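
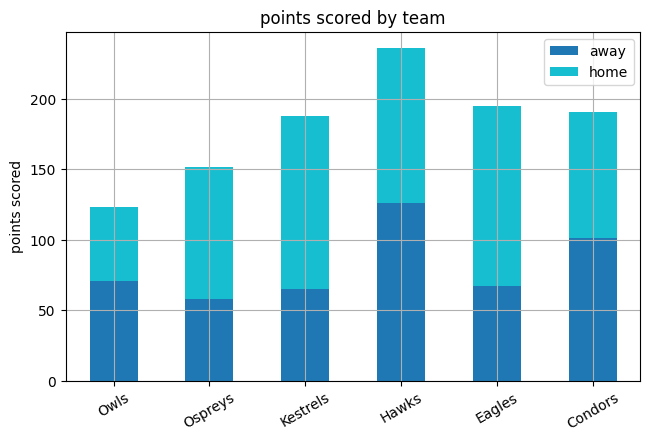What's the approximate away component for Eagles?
away top ≈ 60, bottom ≈ 0; segment ≈ 60.

≈ 60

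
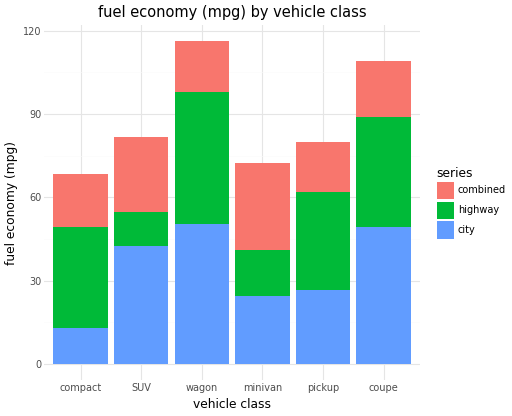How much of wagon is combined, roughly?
combined top ≈ 120, bottom ≈ 100; segment ≈ 20.

≈ 20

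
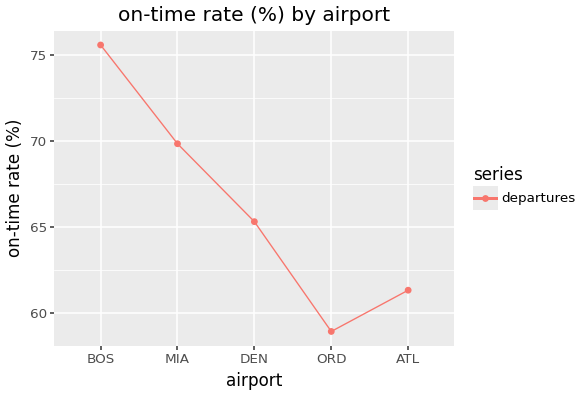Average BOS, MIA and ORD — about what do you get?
(76 + 70 + 58) / 3 ≈ 68.

≈ 68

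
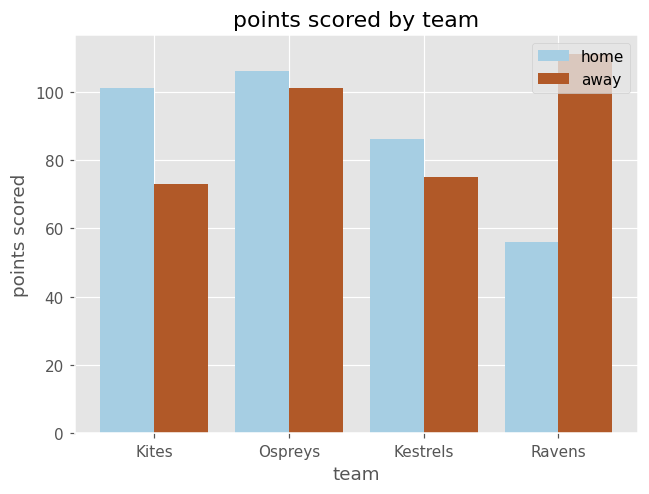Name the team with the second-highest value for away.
Top 3 for away: Ravens ≈ 110, Ospreys ≈ 100, Kestrels ≈ 80.

Ospreys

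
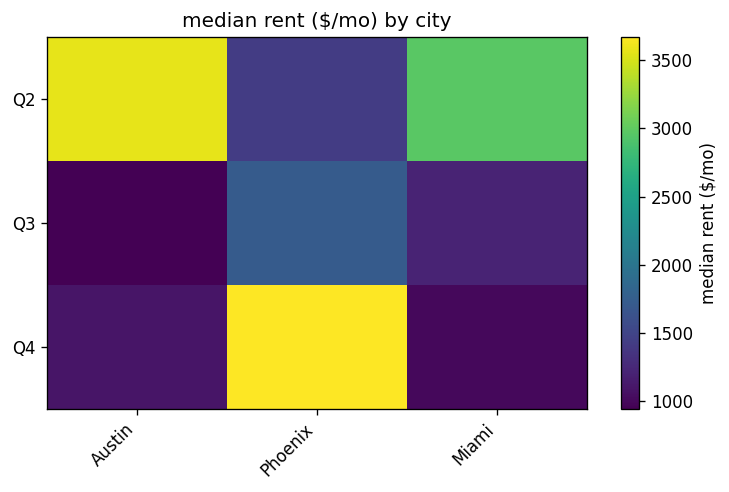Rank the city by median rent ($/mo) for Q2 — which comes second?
Miami

Top 3 for Q2: Austin ≈ 3500, Miami ≈ 3000, Phoenix ≈ 1500.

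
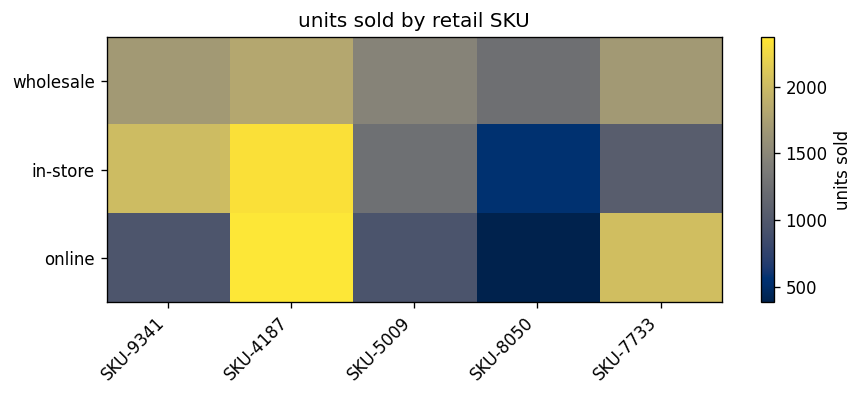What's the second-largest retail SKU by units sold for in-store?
SKU-9341

Top 3 for in-store: SKU-4187 ≈ 2400, SKU-9341 ≈ 2000, SKU-5009 ≈ 1200.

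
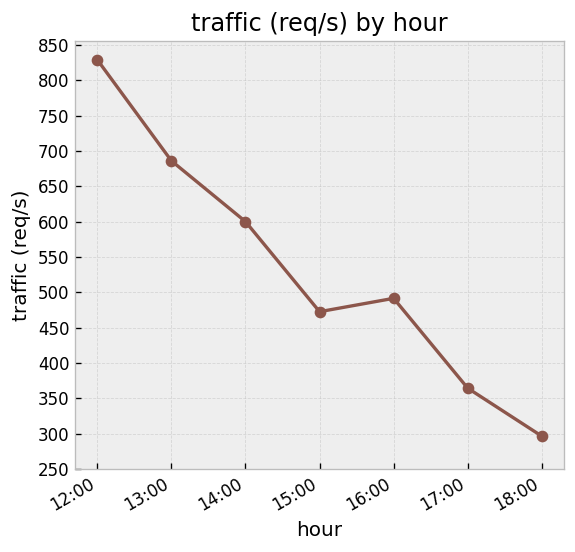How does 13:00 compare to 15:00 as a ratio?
13:00 ≈ 700, 15:00 ≈ 450; 700/450 ≈ 1.56.

≈ 1.56×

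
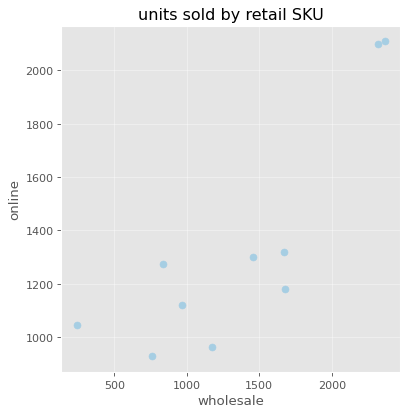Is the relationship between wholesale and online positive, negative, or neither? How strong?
Points are positively correlated; strong (|r| ≈ 0.8).

positive, strong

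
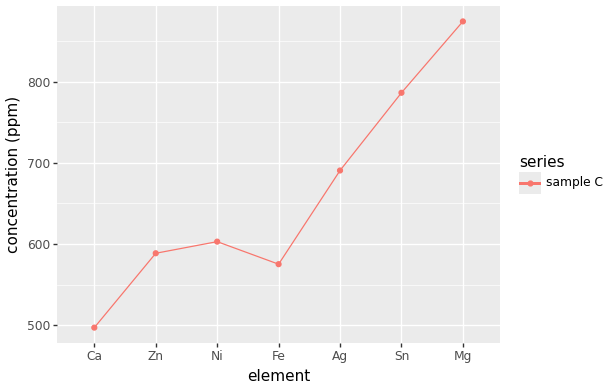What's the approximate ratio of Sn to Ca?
≈ 1.6×

Sn ≈ 800, Ca ≈ 500; 800/500 ≈ 1.6.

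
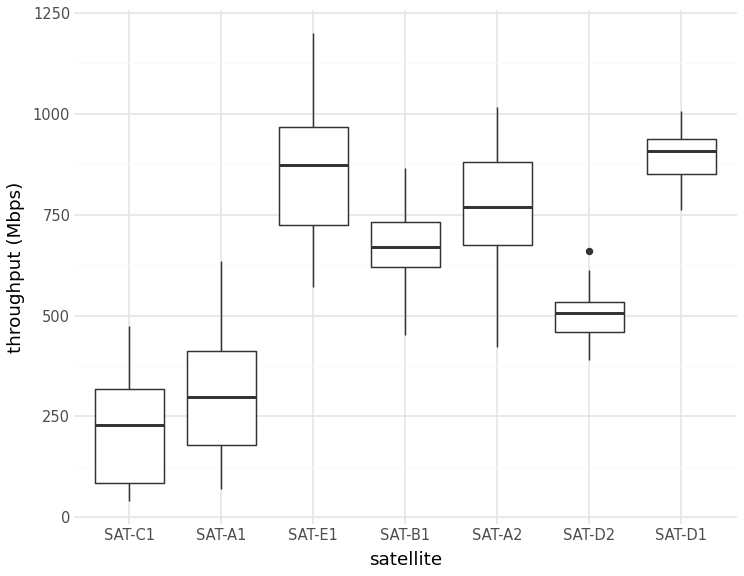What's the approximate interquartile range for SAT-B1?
≈ 100

Q3 ≈ 700, Q1 ≈ 600; IQR ≈ 100.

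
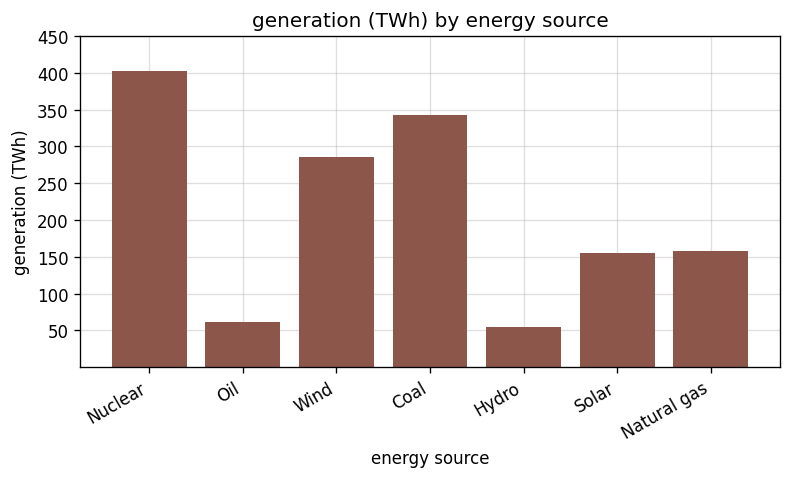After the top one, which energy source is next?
Coal

Top 3: Nuclear ≈ 400, Coal ≈ 350, Wind ≈ 300.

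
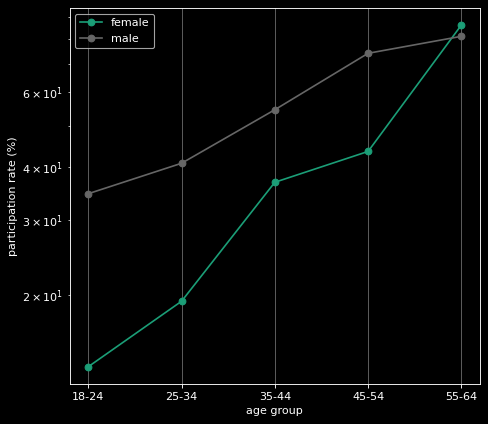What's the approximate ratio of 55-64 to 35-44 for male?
≈ 1.6×

55-64 ≈ 80, 35-44 ≈ 50; 80/50 ≈ 1.6.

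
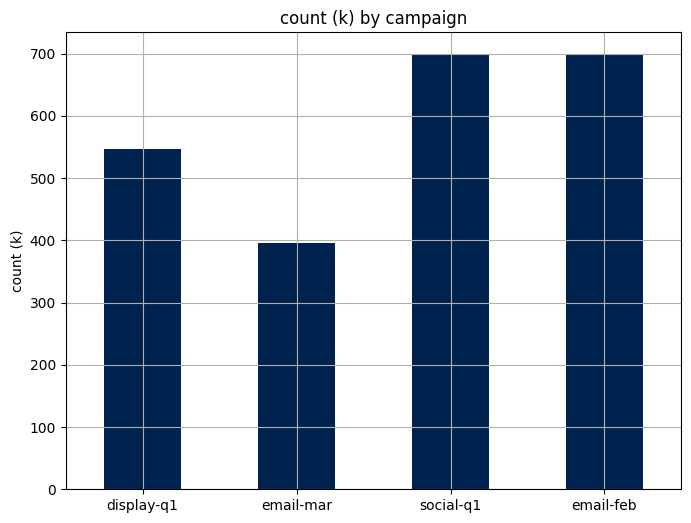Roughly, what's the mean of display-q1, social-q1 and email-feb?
(500 + 700 + 700) / 3 ≈ 633.

≈ 633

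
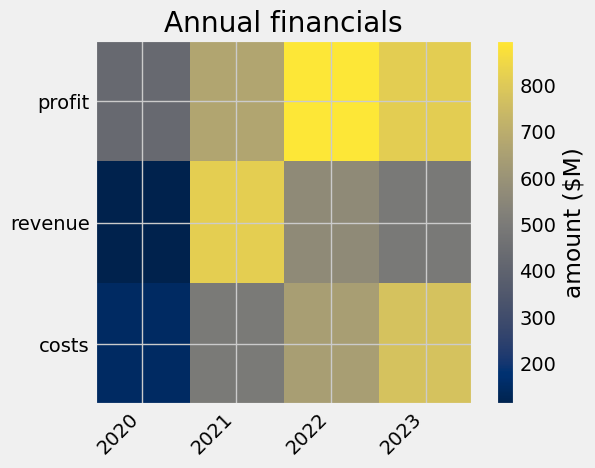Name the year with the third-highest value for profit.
2021

Top 4 for profit: 2022 ≈ 900, 2023 ≈ 800, 2021 ≈ 700, 2020 ≈ 400.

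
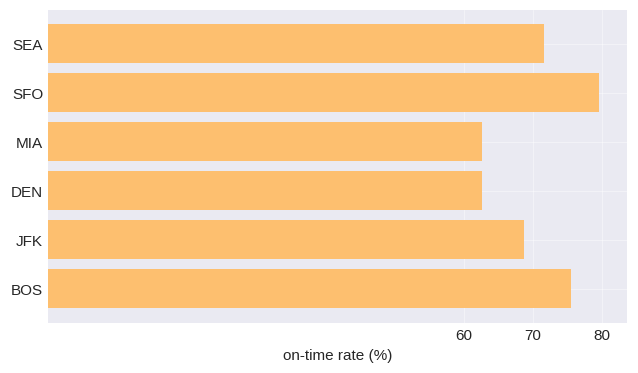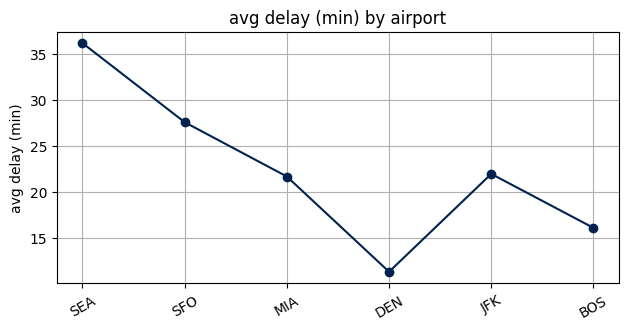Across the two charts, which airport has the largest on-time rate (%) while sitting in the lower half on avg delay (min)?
BOS

Chart 2 median avg delay (min) ≈ 20; below-median airports: MIA, DEN, BOS. Among those, BOS has the highest on-time rate (%) (≈ 80).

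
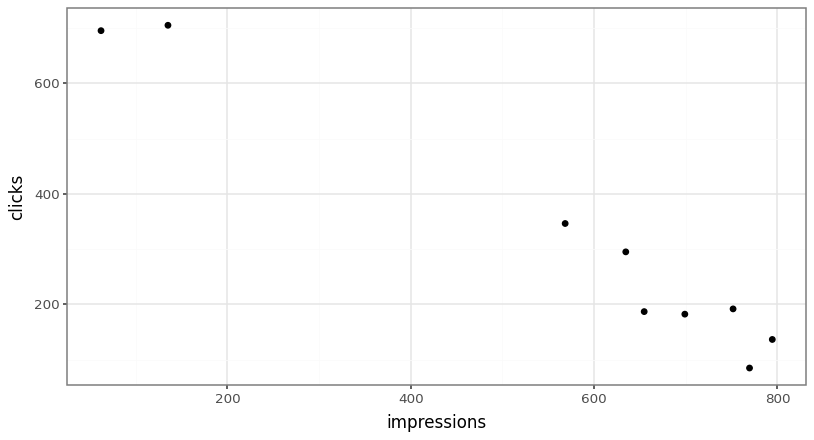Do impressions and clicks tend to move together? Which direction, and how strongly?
negative, strong

Points are negatively correlated; strong (|r| ≈ 1.0).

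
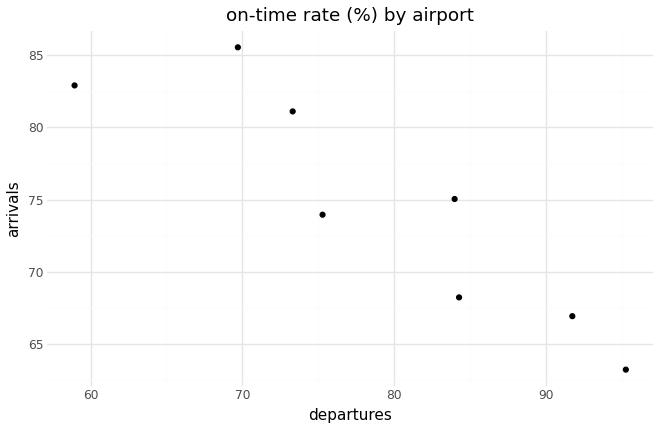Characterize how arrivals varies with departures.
Points are negatively correlated; strong (|r| ≈ 0.9).

negative, strong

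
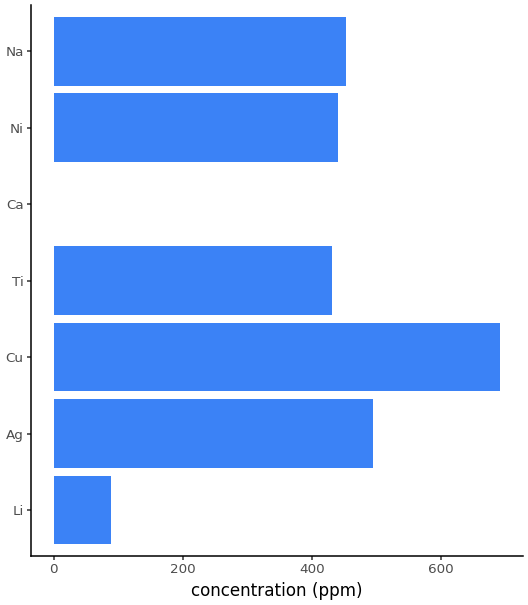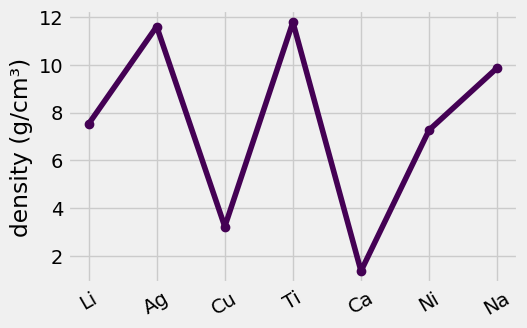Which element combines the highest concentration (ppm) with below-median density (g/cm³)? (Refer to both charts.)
Chart 2 median density (g/cm³) ≈ 8; below-median elements: Cu, Ca, Ni. Among those, Cu has the highest concentration (ppm) (≈ 700).

Cu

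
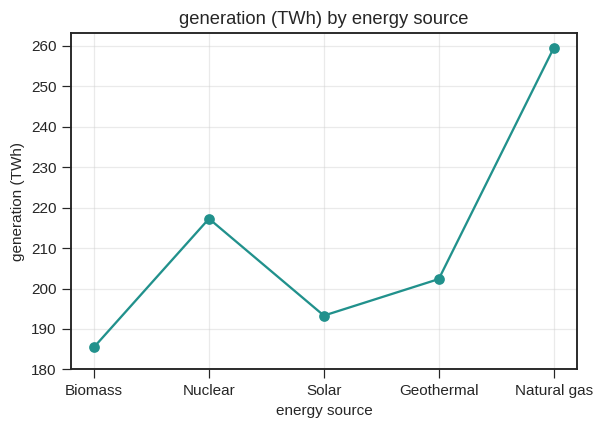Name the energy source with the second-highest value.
Top 3: Natural gas ≈ 260, Nuclear ≈ 220, Geothermal ≈ 200.

Nuclear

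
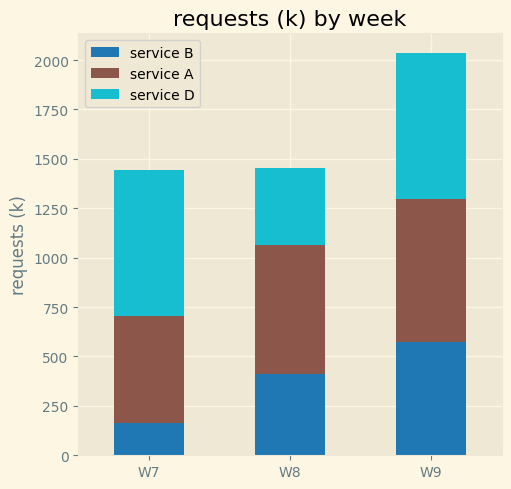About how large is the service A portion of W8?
service A top ≈ 1000, bottom ≈ 400; segment ≈ 600.

≈ 600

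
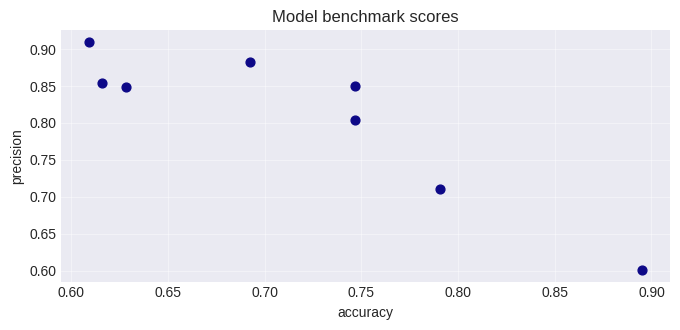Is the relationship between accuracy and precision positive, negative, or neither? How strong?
Points are negatively correlated; strong (|r| ≈ 0.9).

negative, strong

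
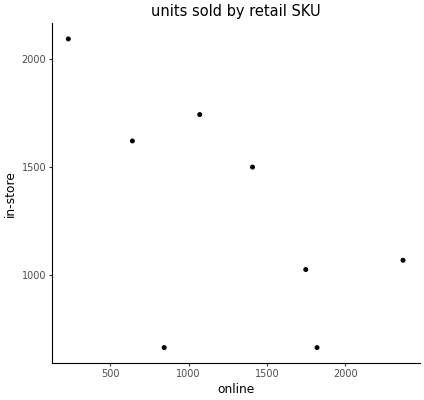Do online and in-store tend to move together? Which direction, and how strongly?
Points are negatively correlated; moderate (|r| ≈ 0.6).

negative, moderate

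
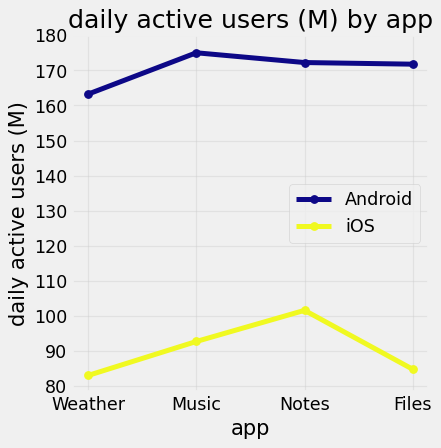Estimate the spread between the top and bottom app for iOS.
≈ 20

Max Notes ≈ 100, min Weather ≈ 80; range ≈ 20.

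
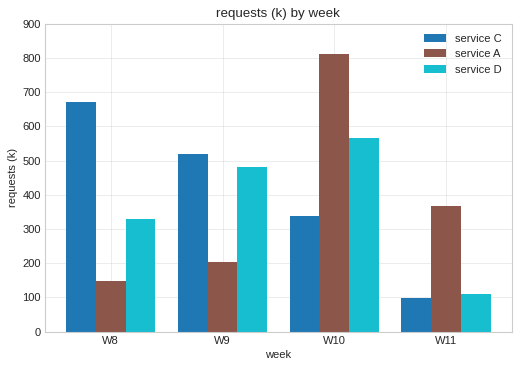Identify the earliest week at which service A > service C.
W10

W9: service A ≈ 200 vs service C ≈ 500 (not yet); W10: service A ≈ 800 vs service C ≈ 300 (first crossover).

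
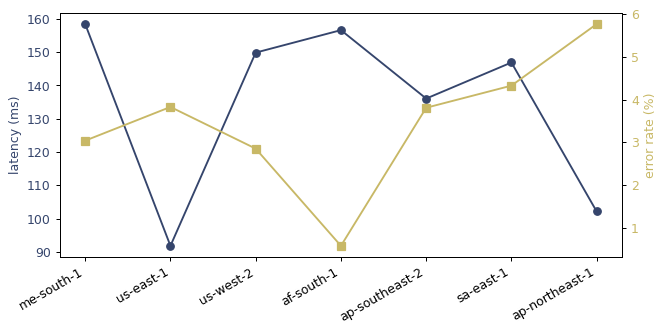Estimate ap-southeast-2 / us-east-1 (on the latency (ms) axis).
ap-southeast-2 ≈ 140, us-east-1 ≈ 90; 140/90 ≈ 1.56.

≈ 1.56×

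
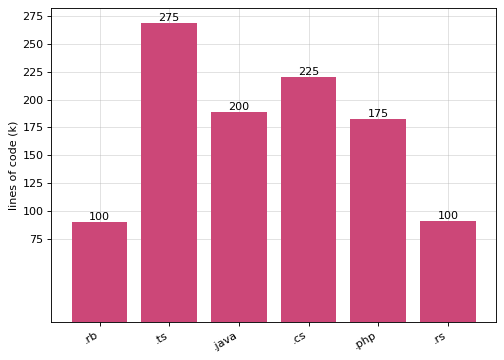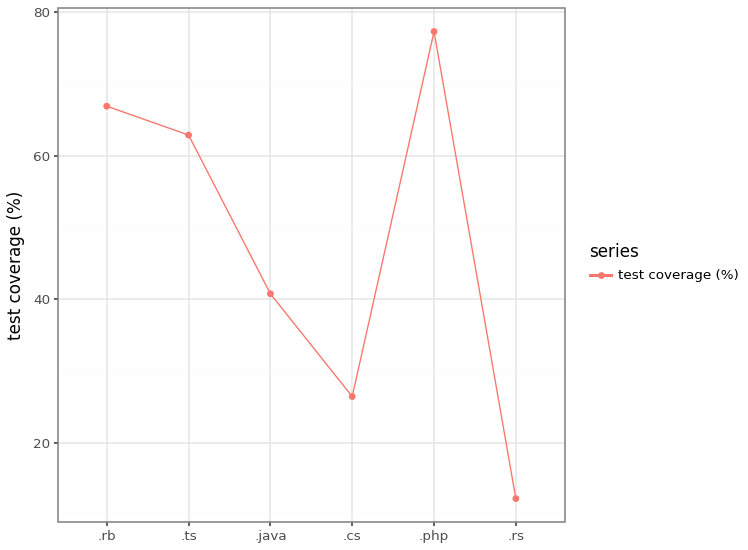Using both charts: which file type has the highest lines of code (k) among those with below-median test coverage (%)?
.cs

Chart 2 median test coverage (%) ≈ 50; below-median file types: .java, .cs, .rs. Among those, .cs has the highest lines of code (k) (≈ 225).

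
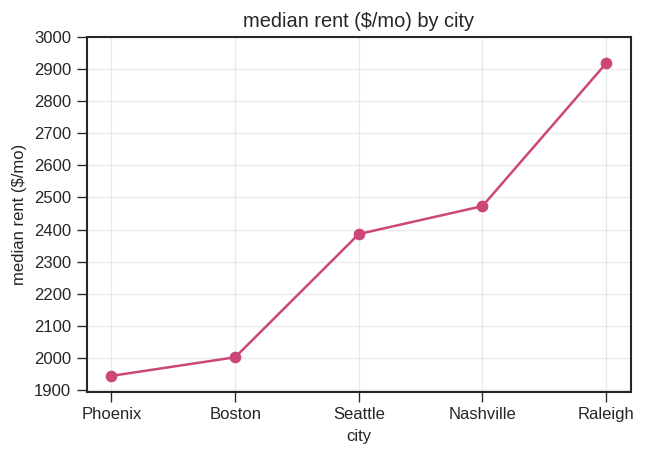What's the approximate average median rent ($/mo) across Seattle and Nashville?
(2400 + 2500) / 2 ≈ 2450.

≈ 2450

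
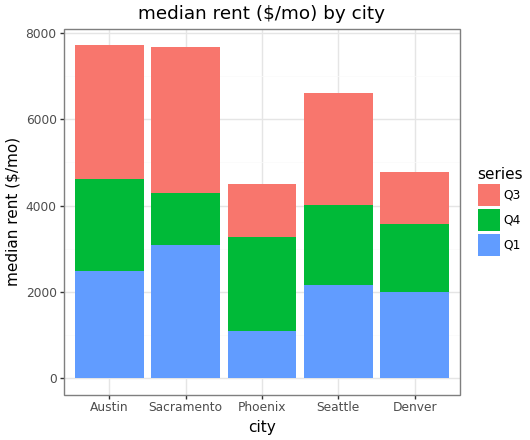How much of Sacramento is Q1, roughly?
Q1 top ≈ 3000, bottom ≈ 0; segment ≈ 3000.

≈ 3000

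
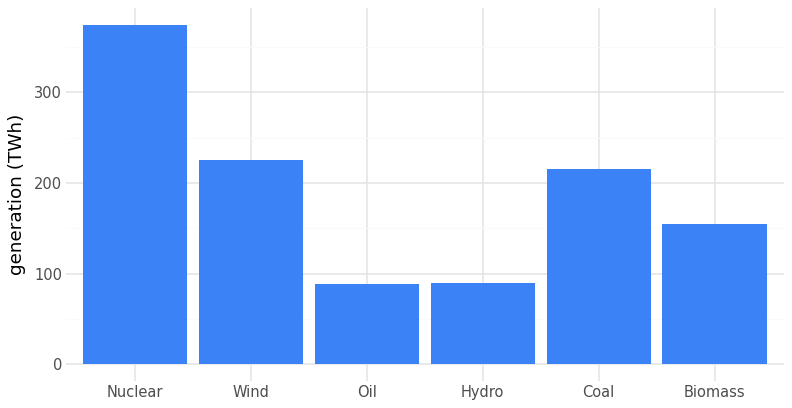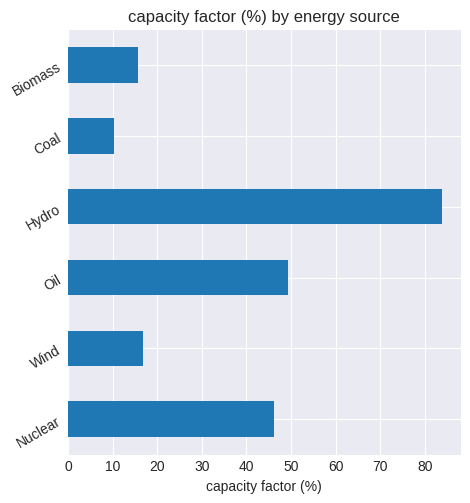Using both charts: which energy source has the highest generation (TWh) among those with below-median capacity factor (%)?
Wind

Chart 2 median capacity factor (%) ≈ 30; below-median energy sources: Wind, Coal, Biomass. Among those, Wind has the highest generation (TWh) (≈ 250).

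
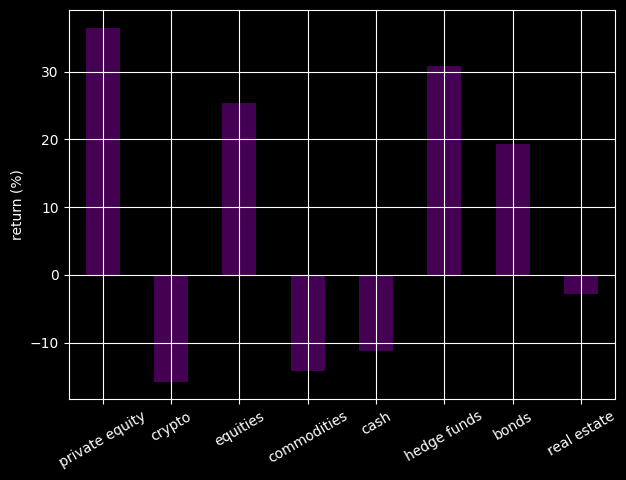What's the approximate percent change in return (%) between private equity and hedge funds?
private equity ≈ 35, hedge funds ≈ 30; (30 − 35) / 35 ≈ -14.3%.

≈ -14.3%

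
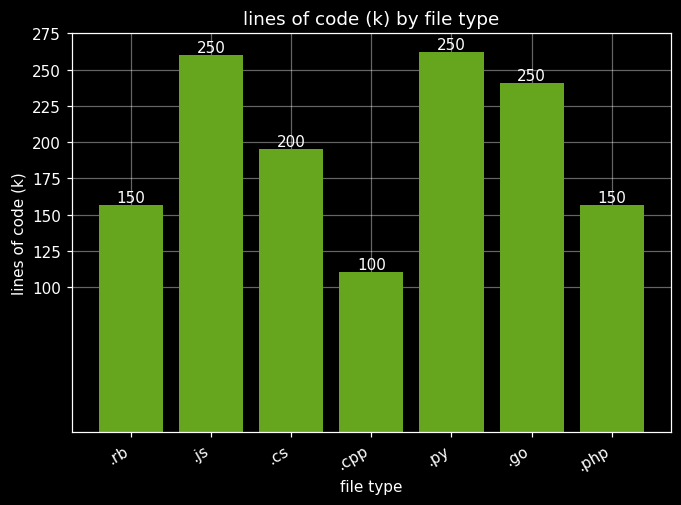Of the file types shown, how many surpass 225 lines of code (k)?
3

Above 225: .js, .py, .go.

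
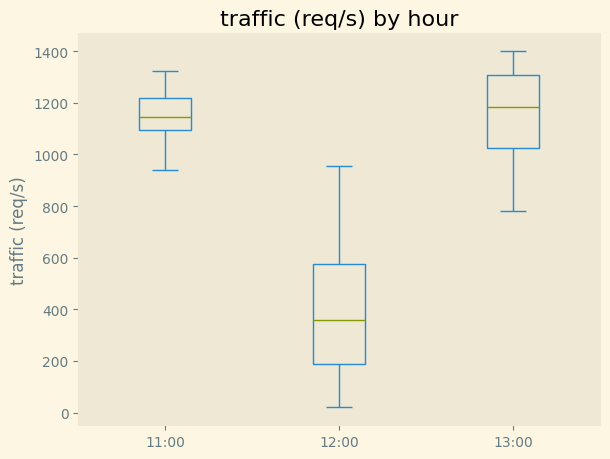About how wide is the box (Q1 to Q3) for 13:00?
≈ 300

Q3 ≈ 1300, Q1 ≈ 1000; IQR ≈ 300.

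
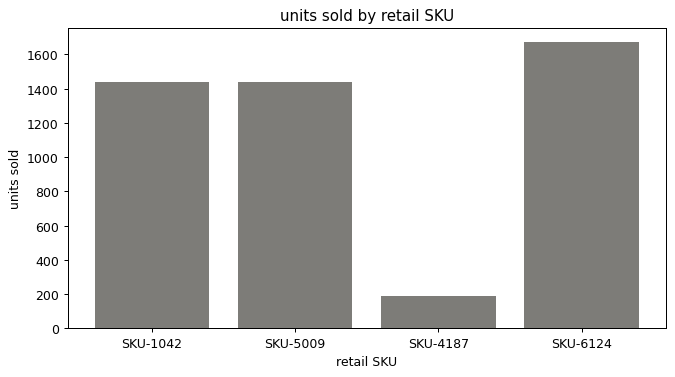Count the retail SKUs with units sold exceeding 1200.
Above 1200: SKU-1042, SKU-5009, SKU-6124.

3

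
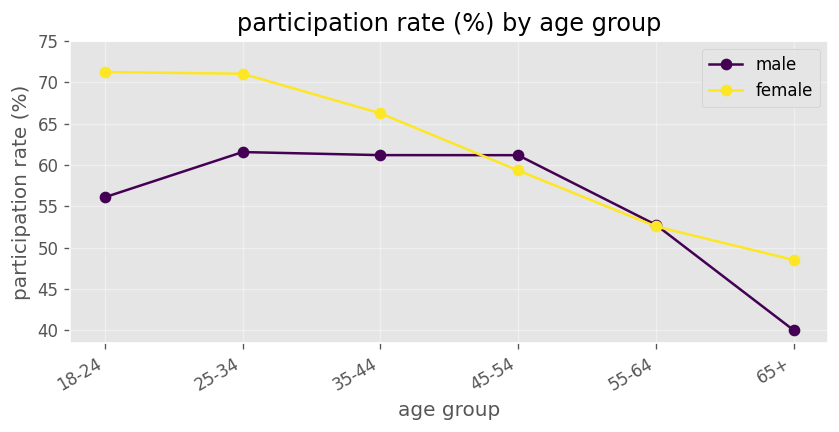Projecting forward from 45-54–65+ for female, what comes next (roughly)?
≈ 45

Last three: 60, 55, 50 → slope ≈ -5/step → next ≈ 45.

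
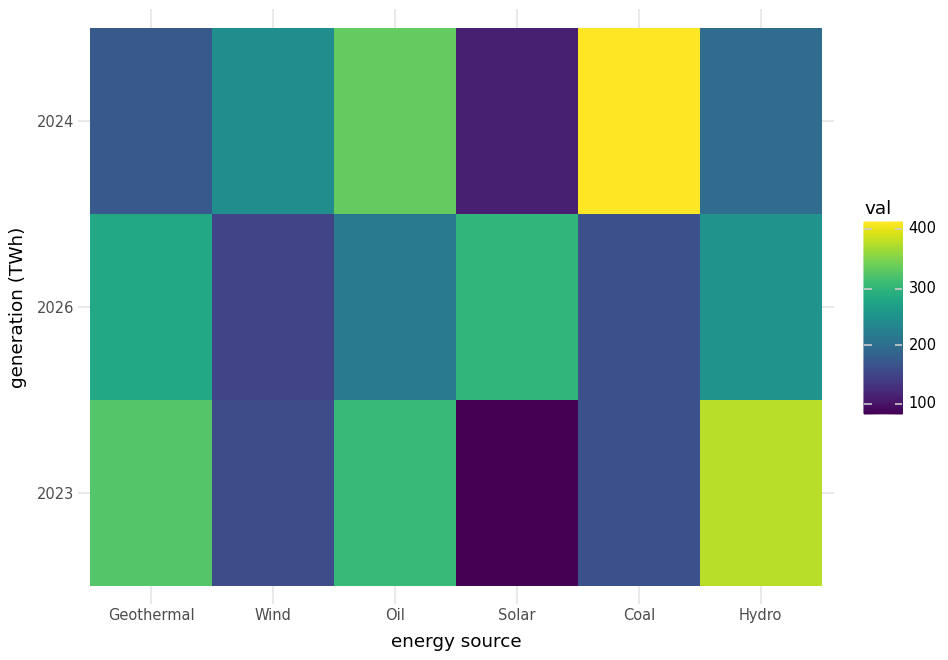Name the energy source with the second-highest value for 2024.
Oil

Top 3 for 2024: Coal ≈ 400, Oil ≈ 350, Wind ≈ 250.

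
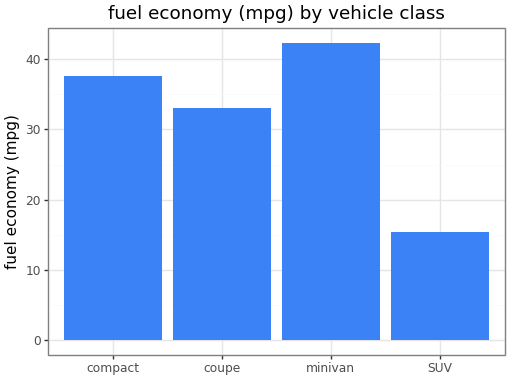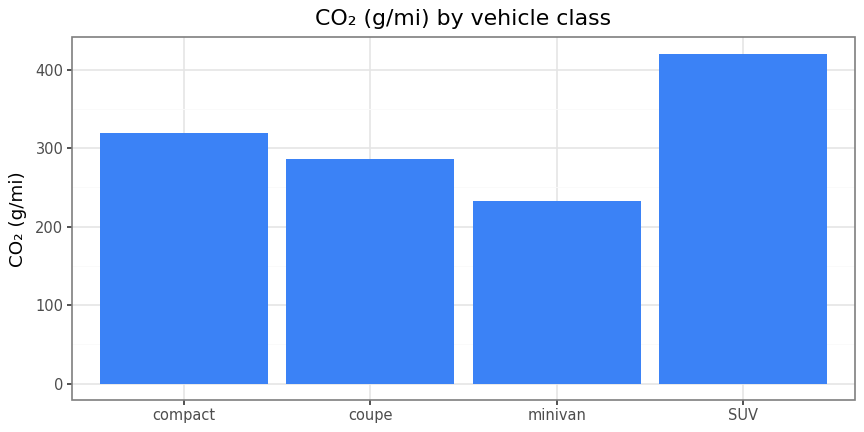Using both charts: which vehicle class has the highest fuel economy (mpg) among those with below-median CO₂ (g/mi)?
minivan

Chart 2 median CO₂ (g/mi) ≈ 300; below-median vehicle classes: coupe, minivan. Among those, minivan has the highest fuel economy (mpg) (≈ 40).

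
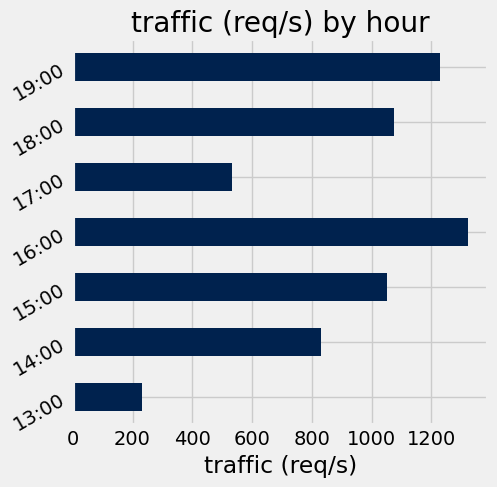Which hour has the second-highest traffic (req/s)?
Top 3: 16:00 ≈ 1400, 19:00 ≈ 1200, 18:00 ≈ 1000.

19:00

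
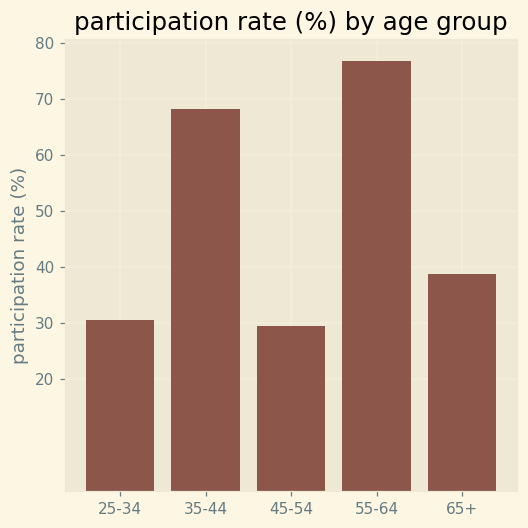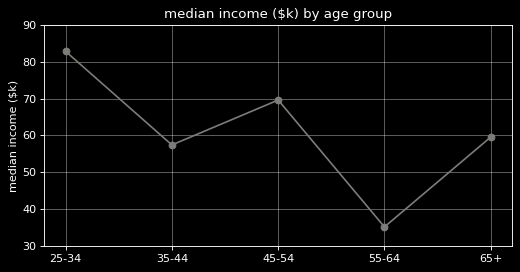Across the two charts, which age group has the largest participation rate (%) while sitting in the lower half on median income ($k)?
55-64

Chart 2 median median income ($k) ≈ 60; below-median age groups: 35-44, 55-64. Among those, 55-64 has the highest participation rate (%) (≈ 80).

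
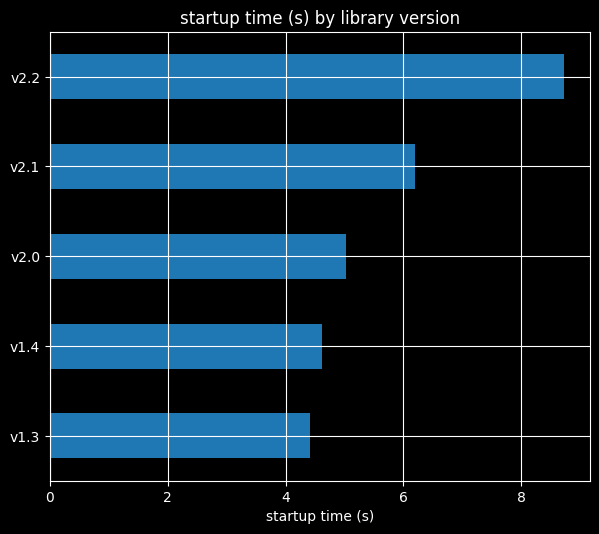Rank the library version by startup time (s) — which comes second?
v2.1

Top 3: v2.2 ≈ 9, v2.1 ≈ 6, v2.0 ≈ 5.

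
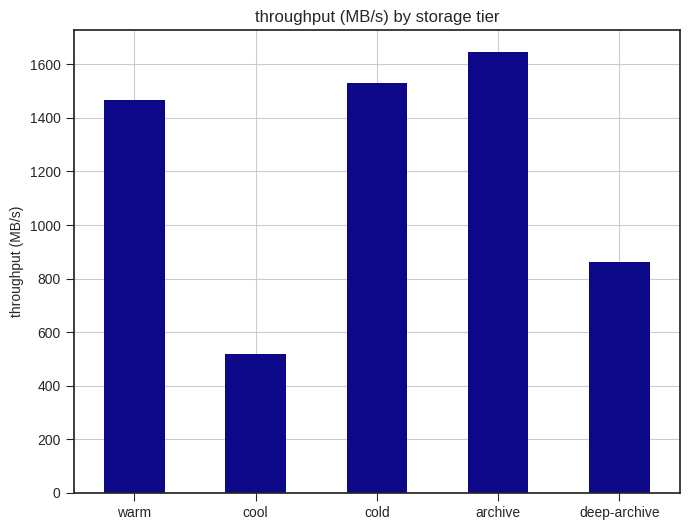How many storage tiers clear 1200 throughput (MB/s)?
3

Above 1200: warm, cold, archive.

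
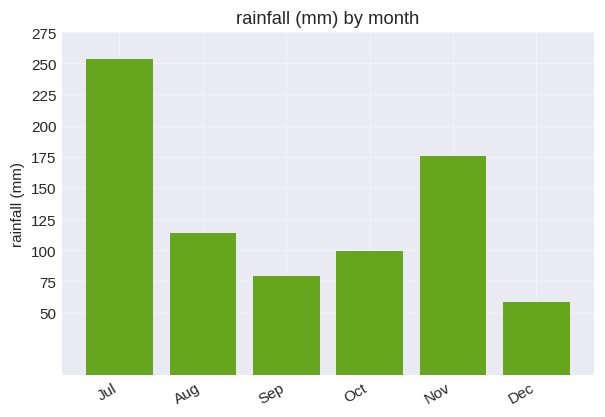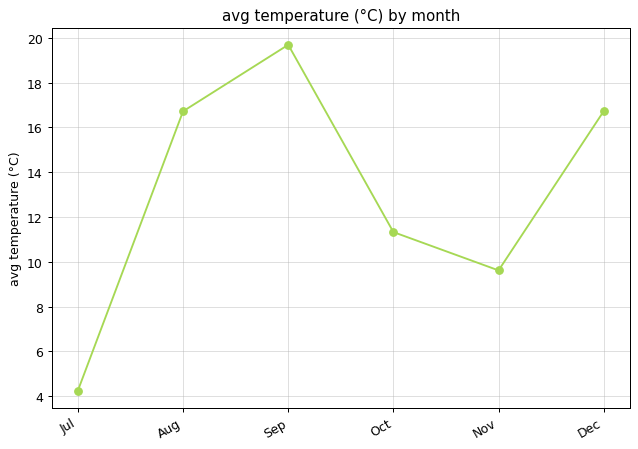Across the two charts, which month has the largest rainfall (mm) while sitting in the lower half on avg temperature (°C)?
Jul

Chart 2 median avg temperature (°C) ≈ 14; below-median months: Jul, Oct, Nov. Among those, Jul has the highest rainfall (mm) (≈ 250).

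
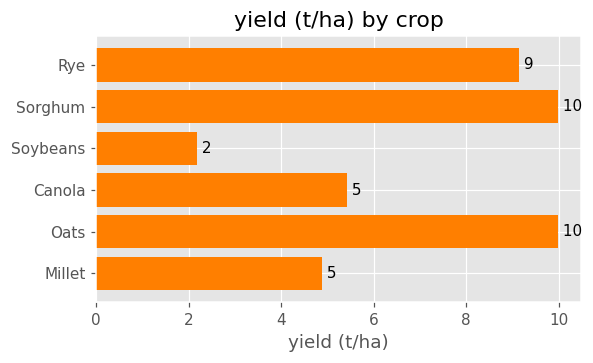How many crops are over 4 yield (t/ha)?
5

Above 4: Rye, Sorghum, Canola, Oats, Millet.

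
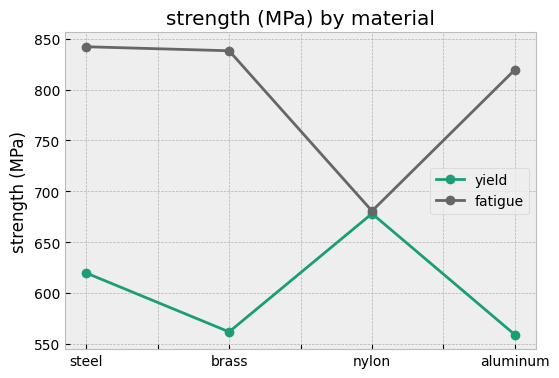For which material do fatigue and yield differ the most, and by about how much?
brass: fatigue ≈ 850, yield ≈ 550 → gap ≈ 300. Next-largest (aluminum) is only ≈ 275.

brass, ≈ 300 MPa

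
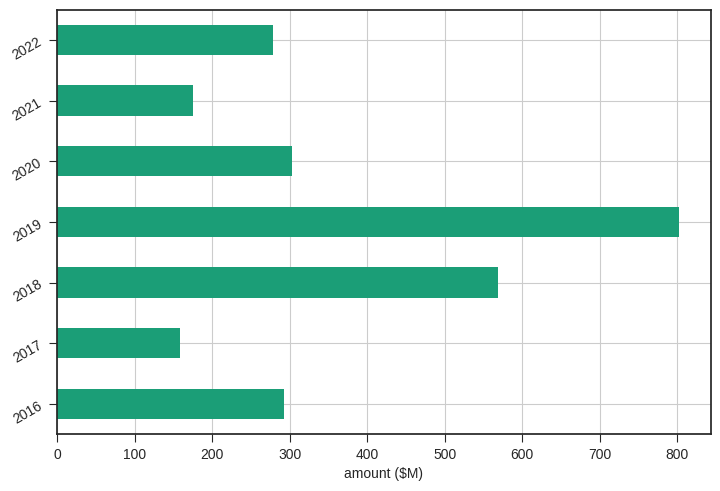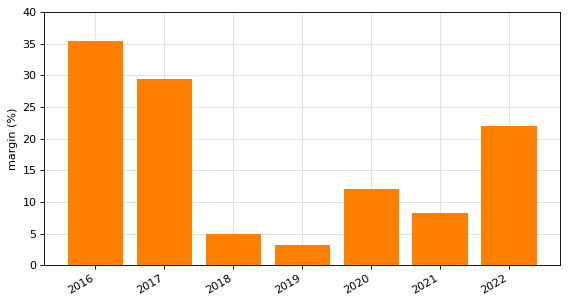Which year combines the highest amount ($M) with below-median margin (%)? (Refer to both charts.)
Chart 2 median margin (%) ≈ 10; below-median years: 2018, 2019, 2021. Among those, 2019 has the highest amount ($M) (≈ 800).

2019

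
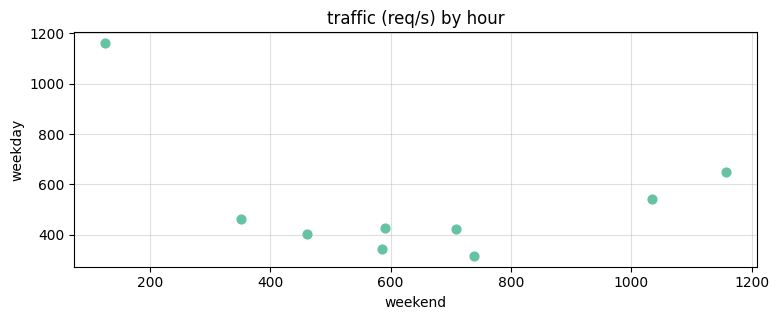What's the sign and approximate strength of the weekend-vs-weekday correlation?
Points are negatively correlated; weak (|r| ≈ 0.3).

negative, weak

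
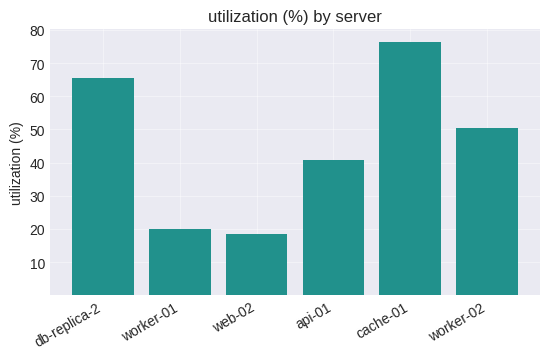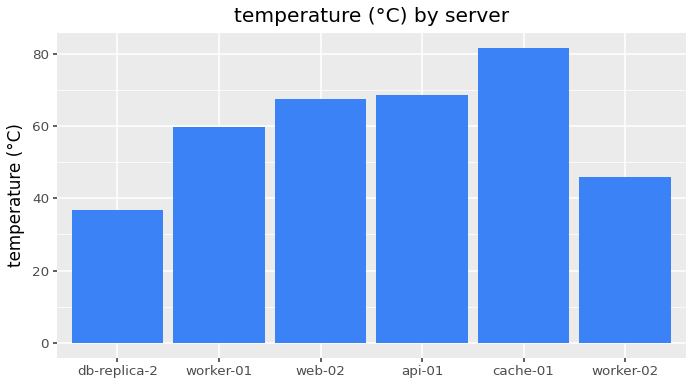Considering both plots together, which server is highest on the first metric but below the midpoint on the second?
Chart 2 median temperature (°C) ≈ 60; below-median servers: db-replica-2, worker-01, worker-02. Among those, db-replica-2 has the highest utilization (%) (≈ 70).

db-replica-2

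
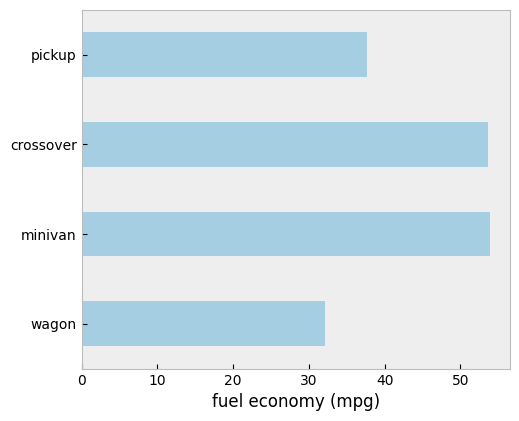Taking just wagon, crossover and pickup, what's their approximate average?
(30 + 55 + 40) / 3 ≈ 42.

≈ 42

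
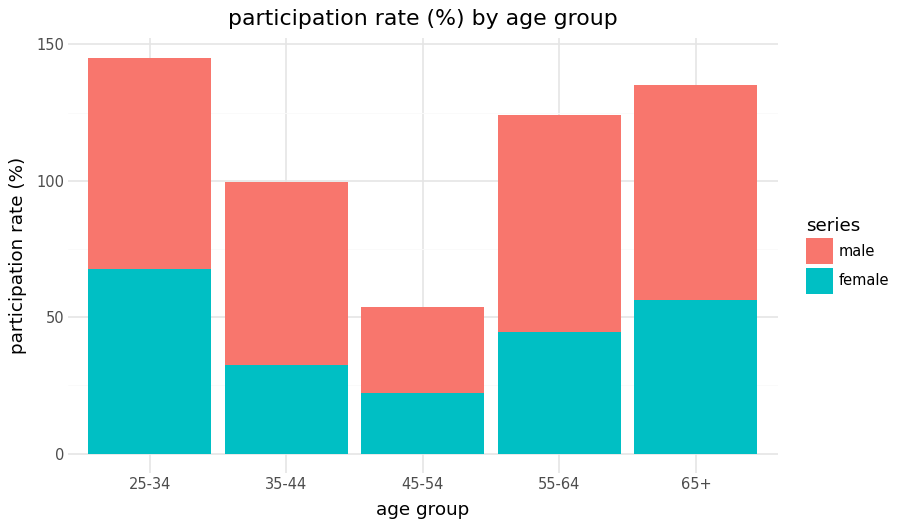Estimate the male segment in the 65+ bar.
male top ≈ 140, bottom ≈ 60; segment ≈ 80.

≈ 80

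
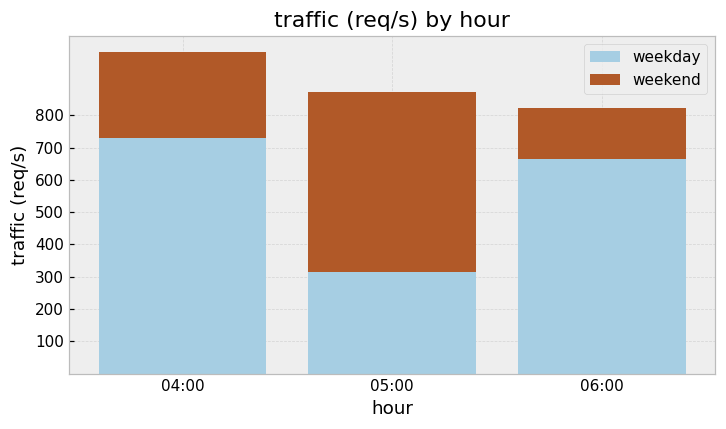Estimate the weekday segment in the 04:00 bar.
weekday top ≈ 700, bottom ≈ 0; segment ≈ 700.

≈ 700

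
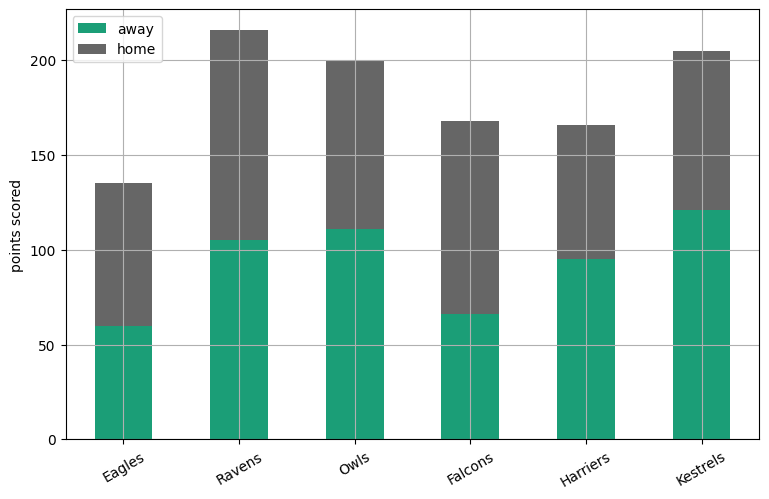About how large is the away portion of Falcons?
≈ 60

away top ≈ 60, bottom ≈ 0; segment ≈ 60.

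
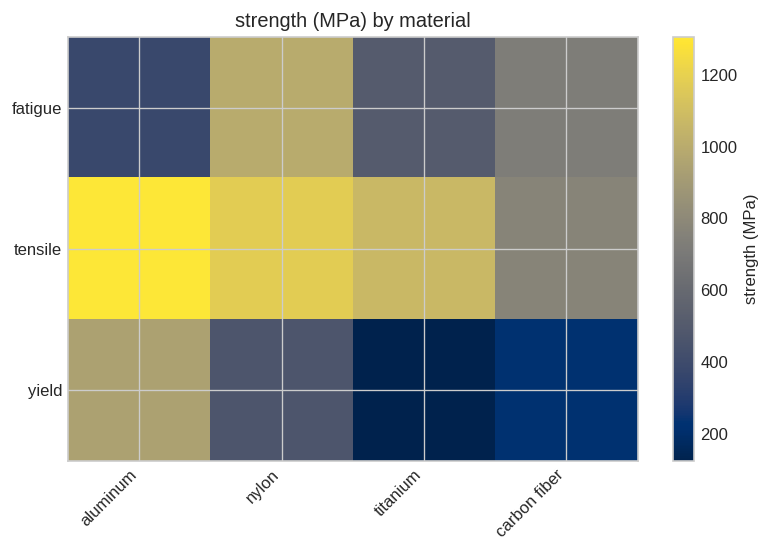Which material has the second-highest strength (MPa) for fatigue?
Top 3 for fatigue: nylon ≈ 1000, carbon fiber ≈ 700, titanium ≈ 500.

carbon fiber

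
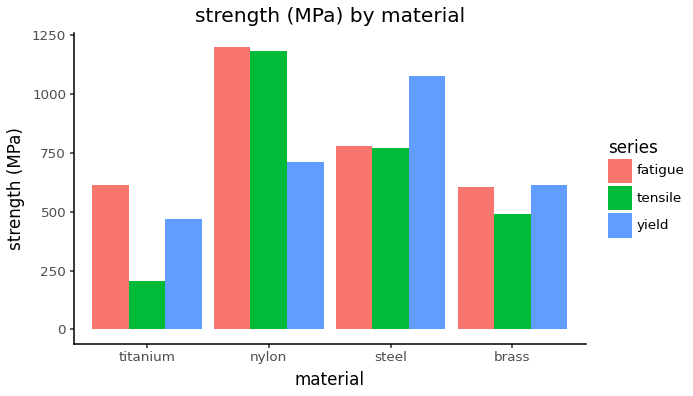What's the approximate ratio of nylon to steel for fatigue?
≈ 1.5×

nylon ≈ 1200, steel ≈ 800; 1200/800 ≈ 1.5.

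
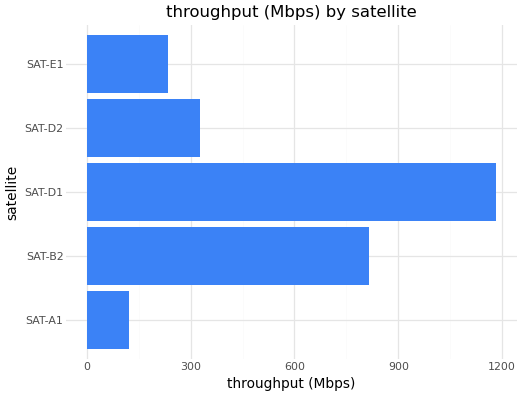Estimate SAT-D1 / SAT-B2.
SAT-D1 ≈ 1200, SAT-B2 ≈ 800; 1200/800 ≈ 1.5.

≈ 1.5×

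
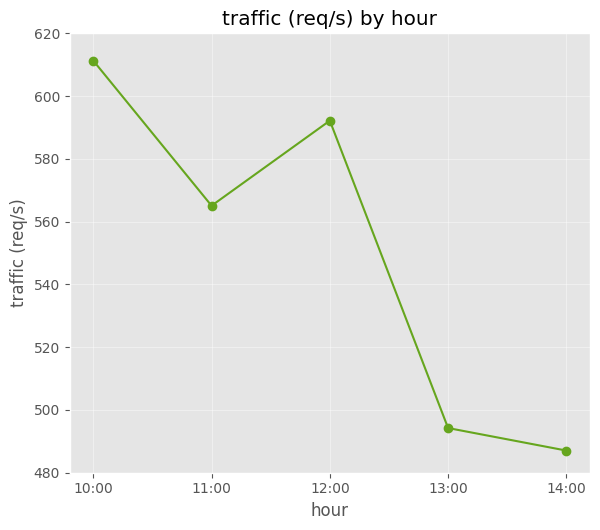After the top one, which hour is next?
12:00

Top 3: 10:00 ≈ 620, 12:00 ≈ 600, 11:00 ≈ 560.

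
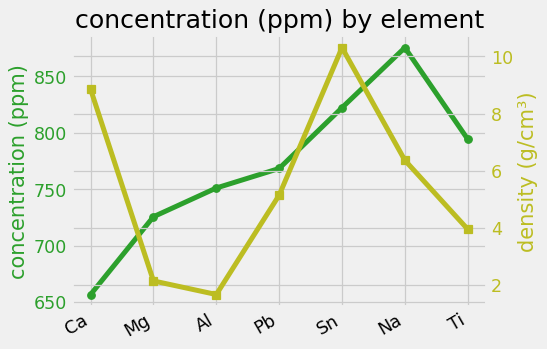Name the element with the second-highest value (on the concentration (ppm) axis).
Top 3 (on the concentration (ppm) axis): Na ≈ 880, Sn ≈ 820, Ti ≈ 800.

Sn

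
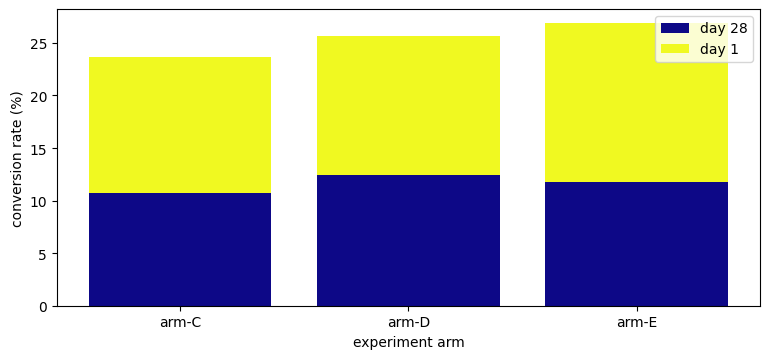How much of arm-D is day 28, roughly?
≈ 10

day 28 top ≈ 10, bottom ≈ 0; segment ≈ 10.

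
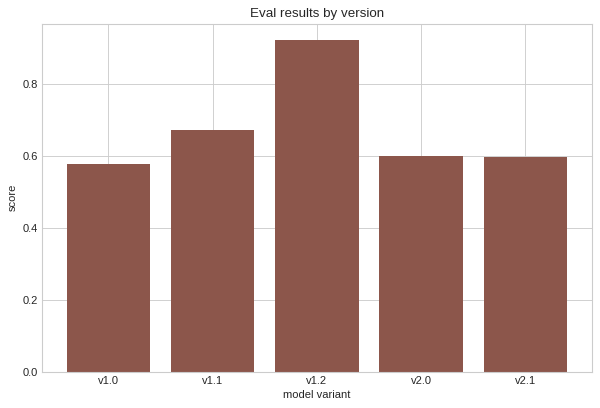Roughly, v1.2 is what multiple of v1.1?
v1.2 ≈ 0.9, v1.1 ≈ 0.7; 0.9/0.7 ≈ 1.29.

≈ 1.29×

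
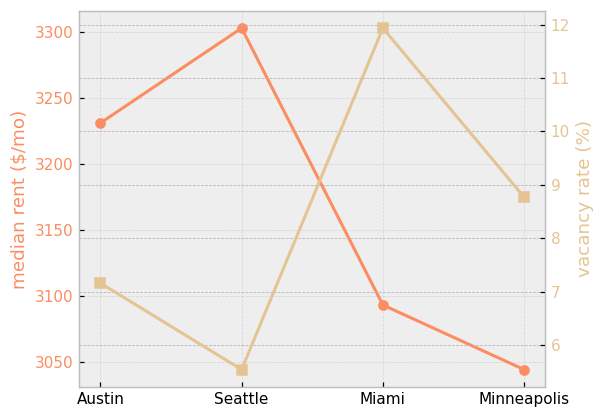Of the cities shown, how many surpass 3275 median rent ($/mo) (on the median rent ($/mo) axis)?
1

Above 3275: Seattle.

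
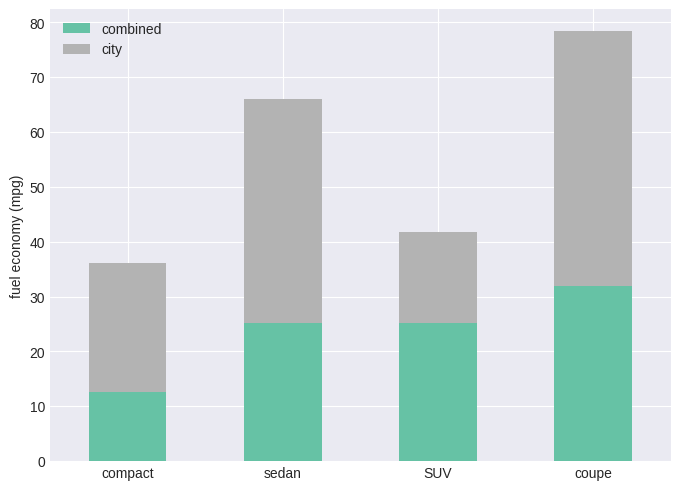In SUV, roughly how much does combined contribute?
≈ 30

combined top ≈ 30, bottom ≈ 0; segment ≈ 30.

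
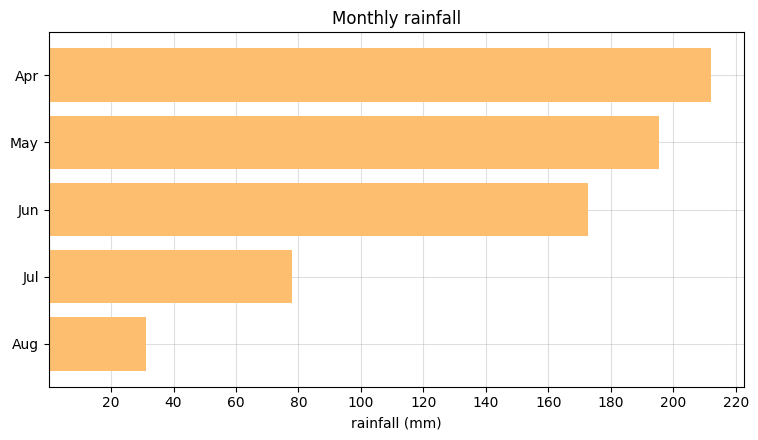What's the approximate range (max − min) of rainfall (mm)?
Max Apr ≈ 220, min Aug ≈ 40; range ≈ 180.

≈ 180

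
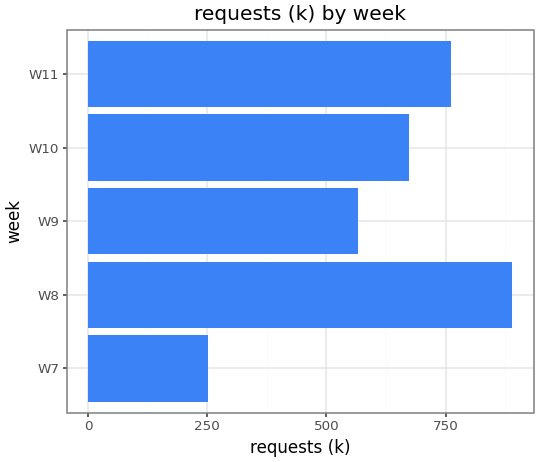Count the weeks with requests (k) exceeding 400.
4

Above 400: W8, W9, W10, W11.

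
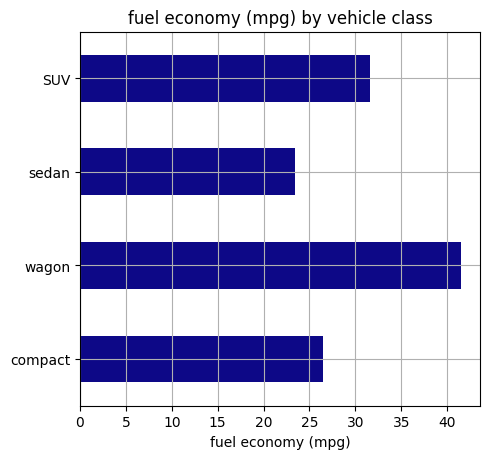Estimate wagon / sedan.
≈ 1.6×

wagon ≈ 40, sedan ≈ 25; 40/25 ≈ 1.6.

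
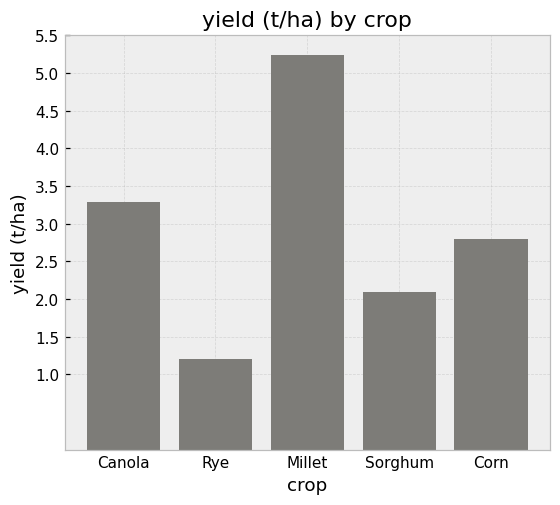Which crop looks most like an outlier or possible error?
Millet

Millet ≈ 5.0; the rest sit between ≈ 1.0 and ≈ 3.5.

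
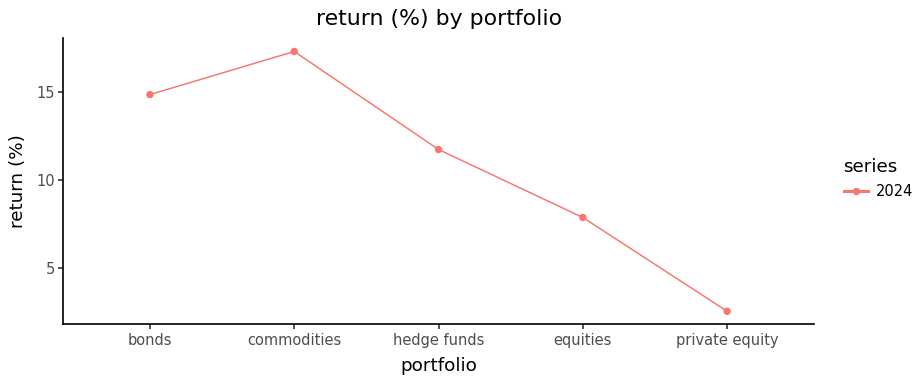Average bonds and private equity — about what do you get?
(14 + 2) / 2 ≈ 8.

≈ 8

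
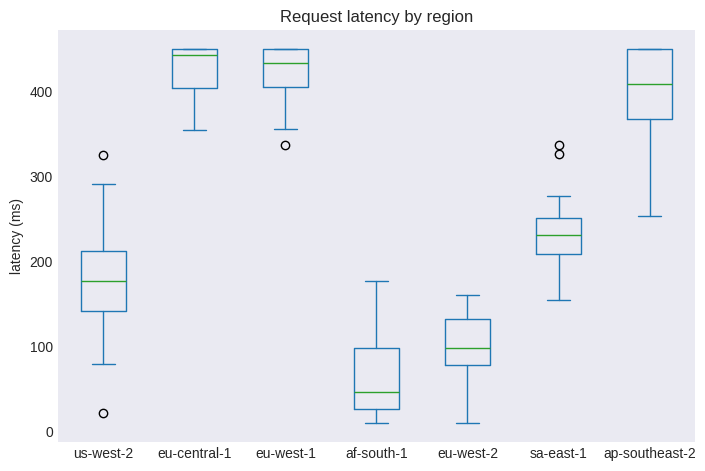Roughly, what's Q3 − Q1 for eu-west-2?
≈ 50

Q3 ≈ 150, Q1 ≈ 100; IQR ≈ 50.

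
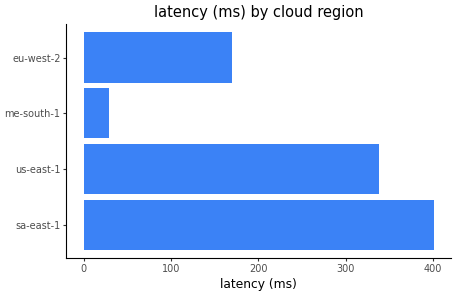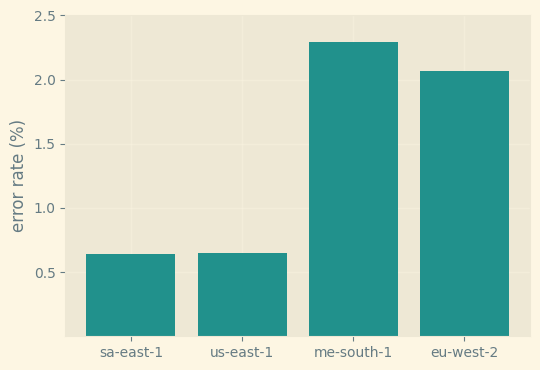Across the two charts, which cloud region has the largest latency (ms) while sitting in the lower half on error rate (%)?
Chart 2 median error rate (%) ≈ 1.5; below-median cloud regions: sa-east-1, us-east-1. Among those, sa-east-1 has the highest latency (ms) (≈ 400).

sa-east-1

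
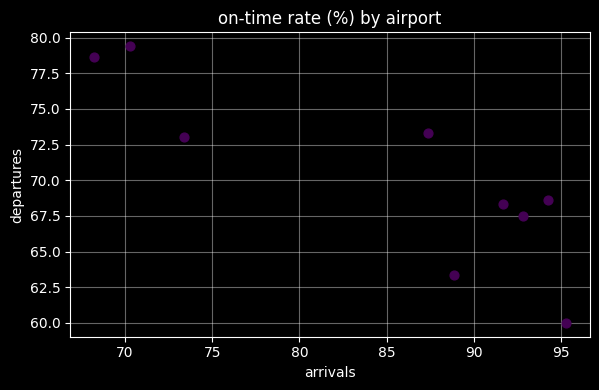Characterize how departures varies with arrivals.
Points are negatively correlated; strong (|r| ≈ 0.9).

negative, strong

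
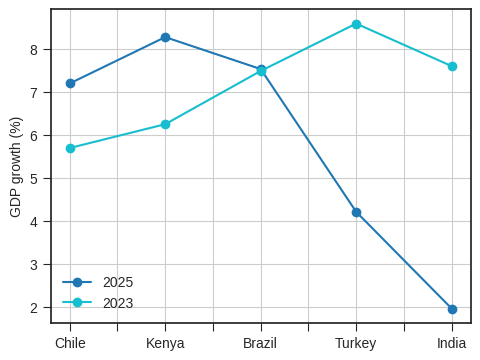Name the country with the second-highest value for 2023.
Top 3 for 2023: Turkey ≈ 9, India ≈ 8, Brazil ≈ 7.

India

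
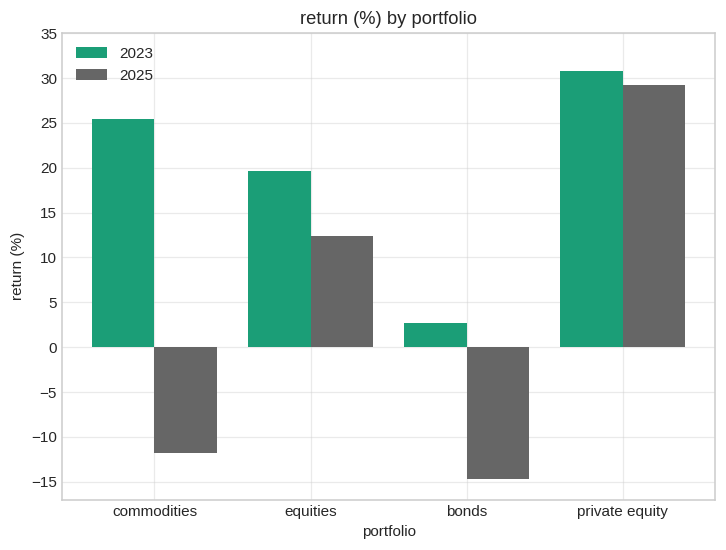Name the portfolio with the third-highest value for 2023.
Top 4 for 2023: private equity ≈ 30, commodities ≈ 25, equities ≈ 20, bonds ≈ 5.

equities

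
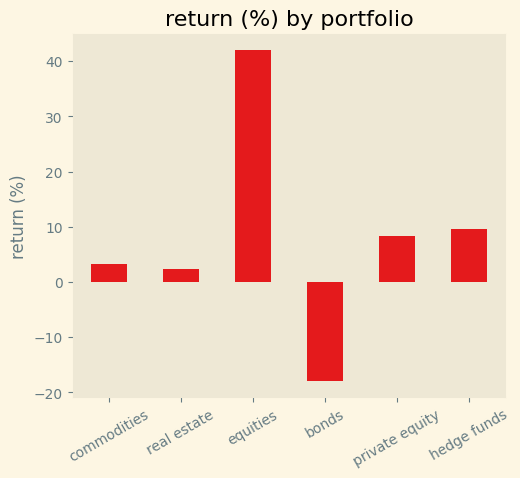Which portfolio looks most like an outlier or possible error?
equities

equities ≈ 40; the rest sit between ≈ -20 and ≈ 10.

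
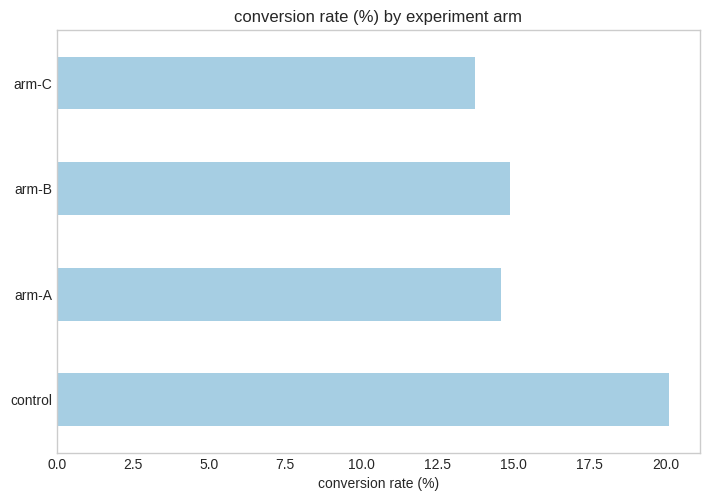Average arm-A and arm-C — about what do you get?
≈ 14

(14 + 14) / 2 ≈ 14.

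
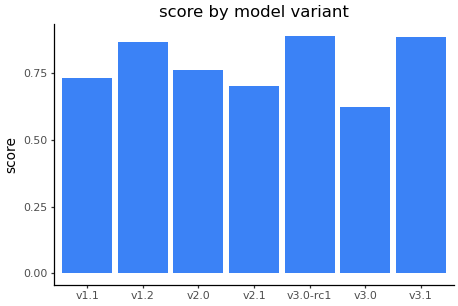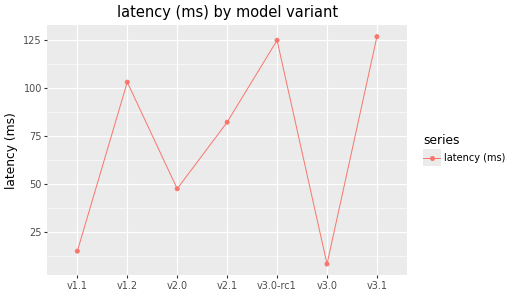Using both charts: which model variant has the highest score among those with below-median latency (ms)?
Chart 2 median latency (ms) ≈ 80; below-median model variants: v1.1, v2.0, v3.0. Among those, v2.0 has the highest score (≈ 0.8).

v2.0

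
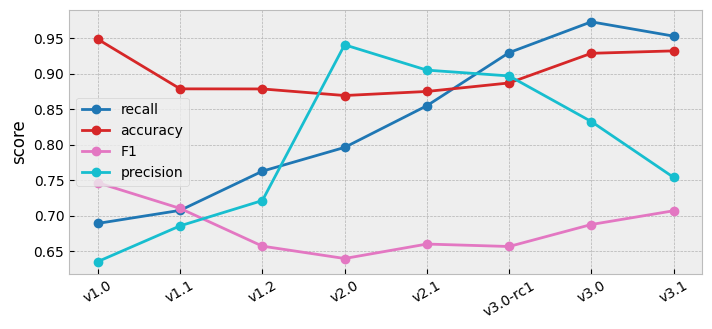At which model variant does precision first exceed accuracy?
v2.0

v1.2: precision ≈ 0.70 vs accuracy ≈ 0.90 (not yet); v2.0: precision ≈ 0.95 vs accuracy ≈ 0.85 (first crossover).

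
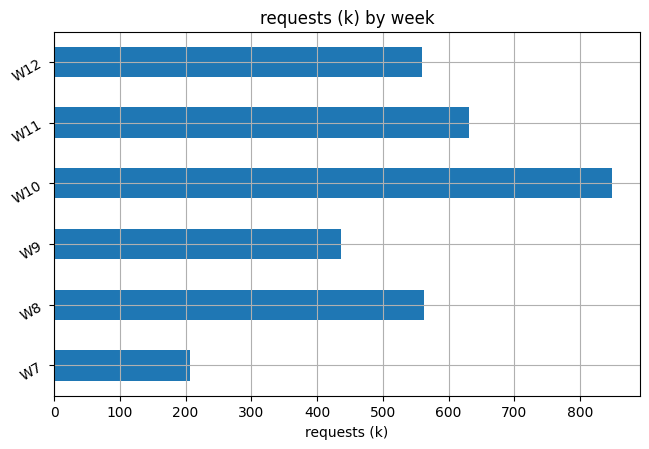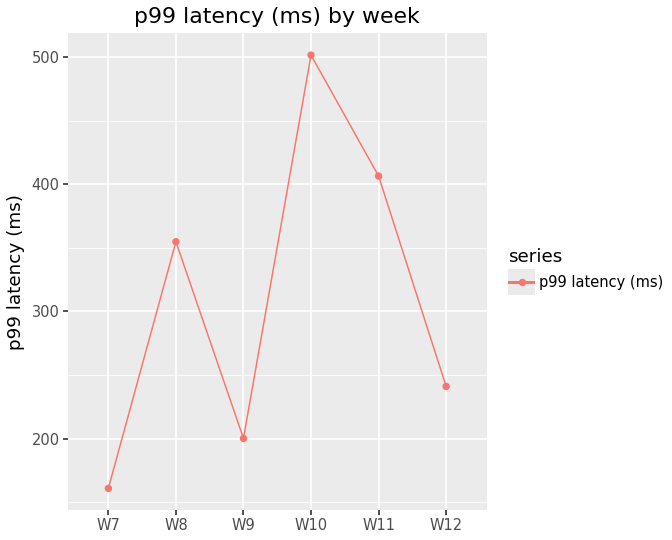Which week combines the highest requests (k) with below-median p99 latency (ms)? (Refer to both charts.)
W12

Chart 2 median p99 latency (ms) ≈ 300; below-median weeks: W7, W9, W12. Among those, W12 has the highest requests (k) (≈ 600).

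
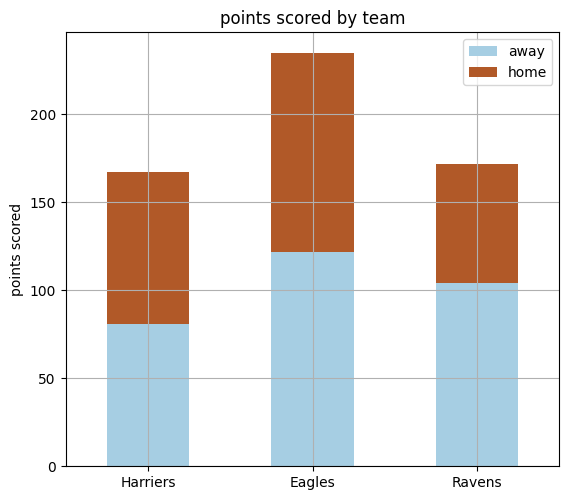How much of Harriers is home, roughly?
home top ≈ 160, bottom ≈ 80; segment ≈ 80.

≈ 80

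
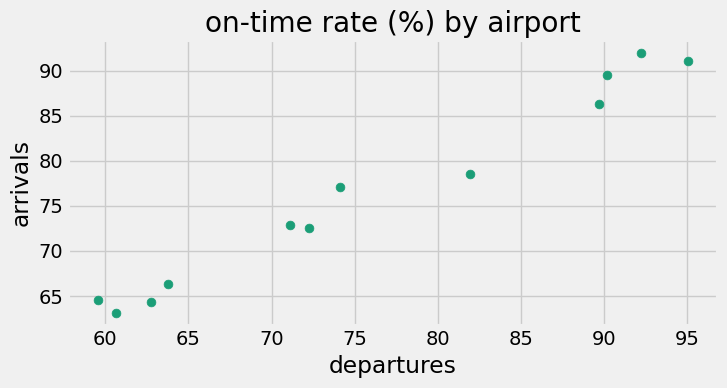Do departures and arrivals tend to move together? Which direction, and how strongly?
positive, strong

Points are positively correlated; strong (|r| ≈ 1.0).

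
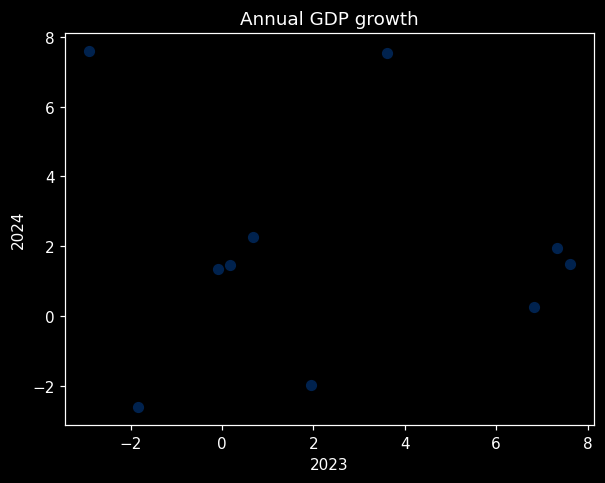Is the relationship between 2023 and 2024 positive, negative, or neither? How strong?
Points are roughly uncorrelated; weak (|r| ≈ 0.1).

no clear correlation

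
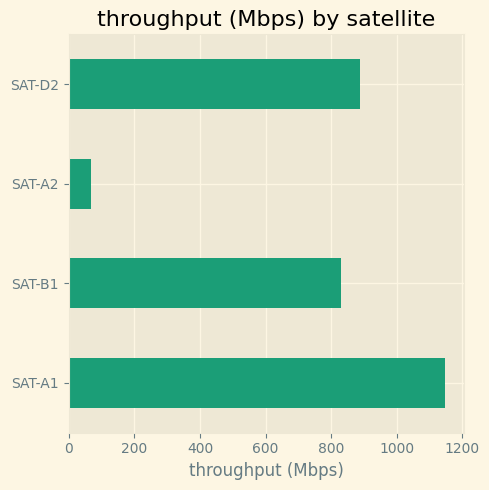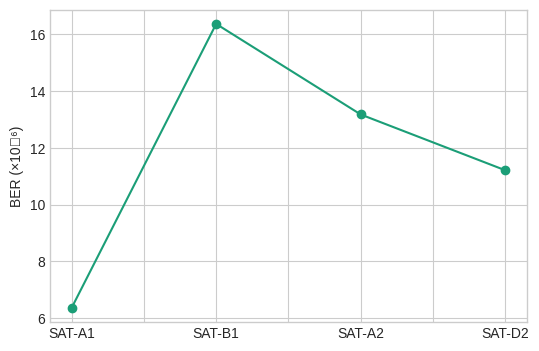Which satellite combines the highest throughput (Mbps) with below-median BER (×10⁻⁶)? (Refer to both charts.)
SAT-A1

Chart 2 median BER (×10⁻⁶) ≈ 12; below-median satellites: SAT-A1, SAT-D2. Among those, SAT-A1 has the highest throughput (Mbps) (≈ 1200).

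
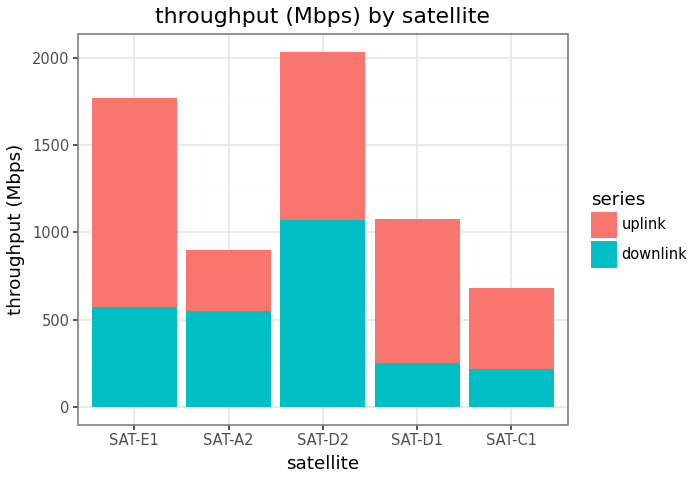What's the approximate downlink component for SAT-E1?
≈ 600

downlink top ≈ 600, bottom ≈ 0; segment ≈ 600.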